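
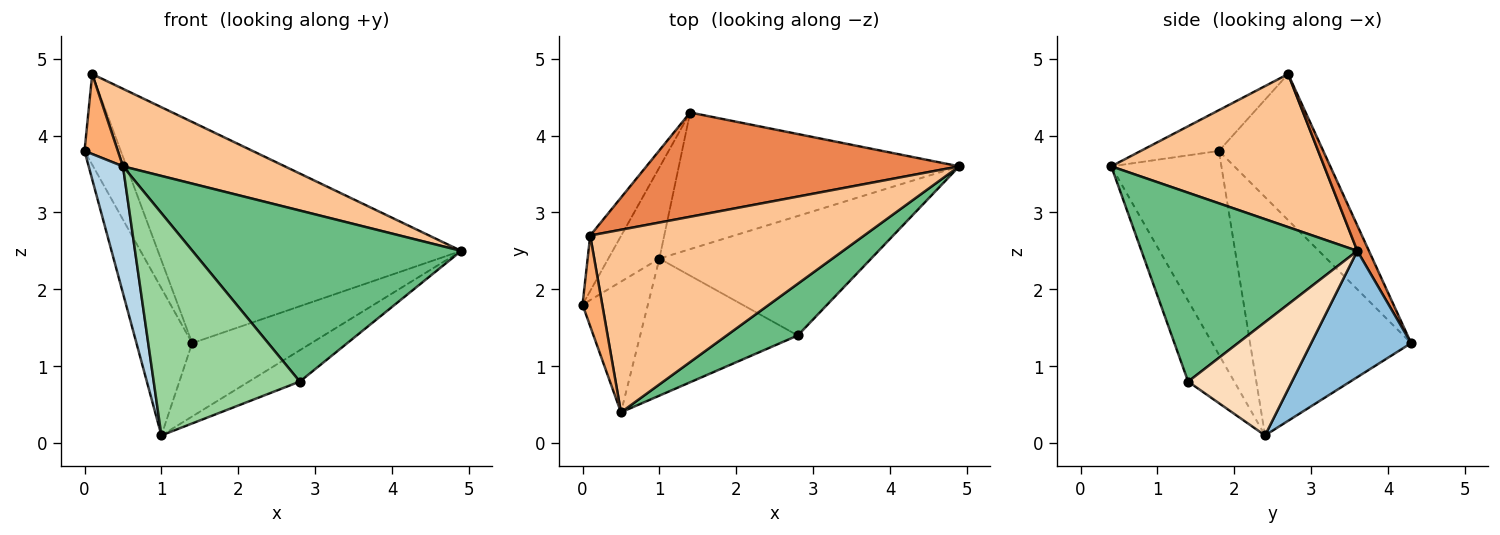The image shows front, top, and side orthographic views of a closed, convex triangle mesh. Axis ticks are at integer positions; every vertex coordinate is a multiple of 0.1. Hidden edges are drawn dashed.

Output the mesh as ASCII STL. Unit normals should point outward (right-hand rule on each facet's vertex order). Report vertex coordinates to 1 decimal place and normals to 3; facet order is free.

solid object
 facet normal -0.926 0.320 -0.198
  outer loop
   vertex 1.0 2.4 0.1
   vertex 0.0 1.8 3.8
   vertex 1.4 4.3 1.3
  endloop
 endfacet
 facet normal 0.369 0.440 -0.819
  outer loop
   vertex 1.0 2.4 0.1
   vertex 1.4 4.3 1.3
   vertex 4.9 3.6 2.5
  endloop
 endfacet
 facet normal -0.913 -0.284 -0.293
  outer loop
   vertex 0.5 0.4 3.6
   vertex 0.0 1.8 3.8
   vertex 1.0 2.4 0.1
  endloop
 endfacet
 facet normal -0.926 0.322 -0.197
  outer loop
   vertex 0.1 2.7 4.8
   vertex 1.4 4.3 1.3
   vertex 0.0 1.8 3.8
  endloop
 endfacet
 facet normal 0.035 0.904 0.426
  outer loop
   vertex 0.1 2.7 4.8
   vertex 4.9 3.6 2.5
   vertex 1.4 4.3 1.3
  endloop
 endfacet
 facet normal -0.841 -0.358 0.406
  outer loop
   vertex 0.1 2.7 4.8
   vertex 0.0 1.8 3.8
   vertex 0.5 0.4 3.6
  endloop
 endfacet
 facet normal 0.457 -0.348 0.819
  outer loop
   vertex 0.1 2.7 4.8
   vertex 0.5 0.4 3.6
   vertex 4.9 3.6 2.5
  endloop
 endfacet
 facet normal 0.459 0.225 -0.859
  outer loop
   vertex 2.8 1.4 0.8
   vertex 1.0 2.4 0.1
   vertex 4.9 3.6 2.5
  endloop
 endfacet
 facet normal 0.609 -0.759 0.229
  outer loop
   vertex 2.8 1.4 0.8
   vertex 4.9 3.6 2.5
   vertex 0.5 0.4 3.6
  endloop
 endfacet
 facet normal -0.260 -0.822 -0.507
  outer loop
   vertex 2.8 1.4 0.8
   vertex 0.5 0.4 3.6
   vertex 1.0 2.4 0.1
  endloop
 endfacet
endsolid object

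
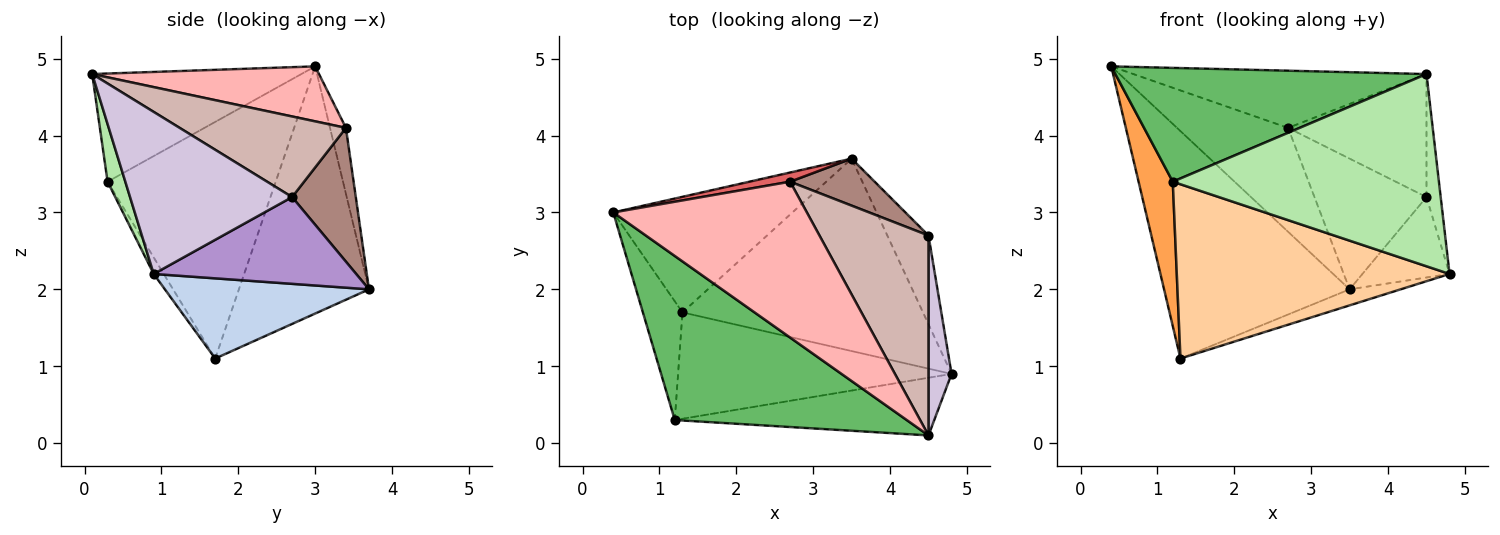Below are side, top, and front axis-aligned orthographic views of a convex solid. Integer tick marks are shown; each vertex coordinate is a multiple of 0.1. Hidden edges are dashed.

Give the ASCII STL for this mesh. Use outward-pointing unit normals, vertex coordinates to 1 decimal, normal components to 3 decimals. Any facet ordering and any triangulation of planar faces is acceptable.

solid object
 facet normal -0.530 0.756 -0.384
  outer loop
   vertex 1.3 1.7 1.1
   vertex 0.4 3.0 4.9
   vertex 3.5 3.7 2.0
  endloop
 endfacet
 facet normal 0.315 0.079 -0.946
  outer loop
   vertex 1.3 1.7 1.1
   vertex 3.5 3.7 2.0
   vertex 4.8 0.9 2.2
  endloop
 endfacet
 facet normal -0.967 -0.197 -0.162
  outer loop
   vertex 1.2 0.3 3.4
   vertex 0.4 3.0 4.9
   vertex 1.3 1.7 1.1
  endloop
 endfacet
 facet normal -0.031 -0.853 -0.521
  outer loop
   vertex 1.2 0.3 3.4
   vertex 1.3 1.7 1.1
   vertex 4.8 0.9 2.2
  endloop
 endfacet
 facet normal -0.358 -0.532 0.767
  outer loop
   vertex 4.5 0.1 4.8
   vertex 0.4 3.0 4.9
   vertex 1.2 0.3 3.4
  endloop
 endfacet
 facet normal 0.064 -0.956 -0.287
  outer loop
   vertex 4.5 0.1 4.8
   vertex 1.2 0.3 3.4
   vertex 4.8 0.9 2.2
  endloop
 endfacet
 facet normal -0.141 0.986 0.087
  outer loop
   vertex 2.7 3.4 4.1
   vertex 3.5 3.7 2.0
   vertex 0.4 3.0 4.9
  endloop
 endfacet
 facet normal 0.258 0.333 0.907
  outer loop
   vertex 2.7 3.4 4.1
   vertex 0.4 3.0 4.9
   vertex 4.5 0.1 4.8
  endloop
 endfacet
 facet normal 0.842 0.362 -0.400
  outer loop
   vertex 4.5 2.7 3.2
   vertex 4.8 0.9 2.2
   vertex 3.5 3.7 2.0
  endloop
 endfacet
 facet normal 0.986 0.086 0.140
  outer loop
   vertex 4.5 2.7 3.2
   vertex 4.5 0.1 4.8
   vertex 4.8 0.9 2.2
  endloop
 endfacet
 facet normal 0.472 0.830 0.298
  outer loop
   vertex 4.5 2.7 3.2
   vertex 3.5 3.7 2.0
   vertex 2.7 3.4 4.1
  endloop
 endfacet
 facet normal 0.533 0.444 0.721
  outer loop
   vertex 4.5 2.7 3.2
   vertex 2.7 3.4 4.1
   vertex 4.5 0.1 4.8
  endloop
 endfacet
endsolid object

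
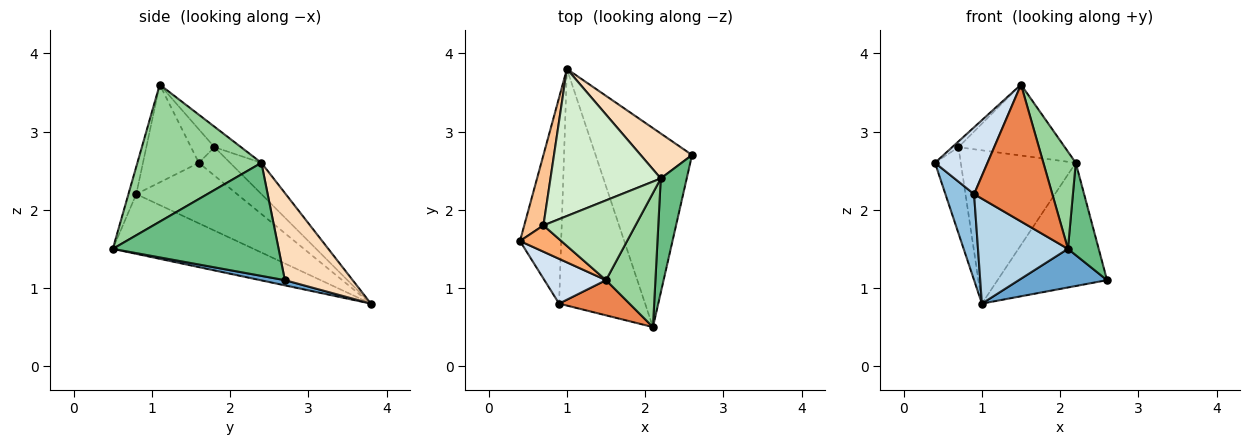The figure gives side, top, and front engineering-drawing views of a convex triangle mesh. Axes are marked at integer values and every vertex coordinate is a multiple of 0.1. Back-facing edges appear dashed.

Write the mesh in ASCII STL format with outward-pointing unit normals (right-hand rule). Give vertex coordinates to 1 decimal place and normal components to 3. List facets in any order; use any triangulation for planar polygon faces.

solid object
 facet normal 0.053 -0.190 -0.980
  outer loop
   vertex 1.0 3.8 0.8
   vertex 2.6 2.7 1.1
   vertex 2.1 0.5 1.5
  endloop
 endfacet
 facet normal -0.805 -0.229 -0.548
  outer loop
   vertex 0.9 0.8 2.2
   vertex 0.4 1.6 2.6
   vertex 1.0 3.8 0.8
  endloop
 endfacet
 facet normal -0.536 -0.342 -0.772
  outer loop
   vertex 0.9 0.8 2.2
   vertex 1.0 3.8 0.8
   vertex 2.1 0.5 1.5
  endloop
 endfacet
 facet normal -0.662 -0.622 0.417
  outer loop
   vertex 0.9 0.8 2.2
   vertex 1.5 1.1 3.6
   vertex 0.4 1.6 2.6
  endloop
 endfacet
 facet normal -0.096 -0.964 0.248
  outer loop
   vertex 0.9 0.8 2.2
   vertex 2.1 0.5 1.5
   vertex 1.5 1.1 3.6
  endloop
 endfacet
 facet normal -0.621 0.166 0.766
  outer loop
   vertex 0.7 1.8 2.8
   vertex 0.4 1.6 2.6
   vertex 1.5 1.1 3.6
  endloop
 endfacet
 facet normal -0.684 0.564 0.462
  outer loop
   vertex 0.7 1.8 2.8
   vertex 1.0 3.8 0.8
   vertex 0.4 1.6 2.6
  endloop
 endfacet
 facet normal 0.503 0.812 0.296
  outer loop
   vertex 2.2 2.4 2.6
   vertex 2.6 2.7 1.1
   vertex 1.0 3.8 0.8
  endloop
 endfacet
 facet normal 0.959 -0.178 0.220
  outer loop
   vertex 2.2 2.4 2.6
   vertex 2.1 0.5 1.5
   vertex 2.6 2.7 1.1
  endloop
 endfacet
 facet normal 0.914 -0.239 0.329
  outer loop
   vertex 2.2 2.4 2.6
   vertex 1.5 1.1 3.6
   vertex 2.1 0.5 1.5
  endloop
 endfacet
 facet normal -0.164 0.655 0.737
  outer loop
   vertex 2.2 2.4 2.6
   vertex 0.7 1.8 2.8
   vertex 1.5 1.1 3.6
  endloop
 endfacet
 facet normal -0.193 0.708 0.679
  outer loop
   vertex 2.2 2.4 2.6
   vertex 1.0 3.8 0.8
   vertex 0.7 1.8 2.8
  endloop
 endfacet
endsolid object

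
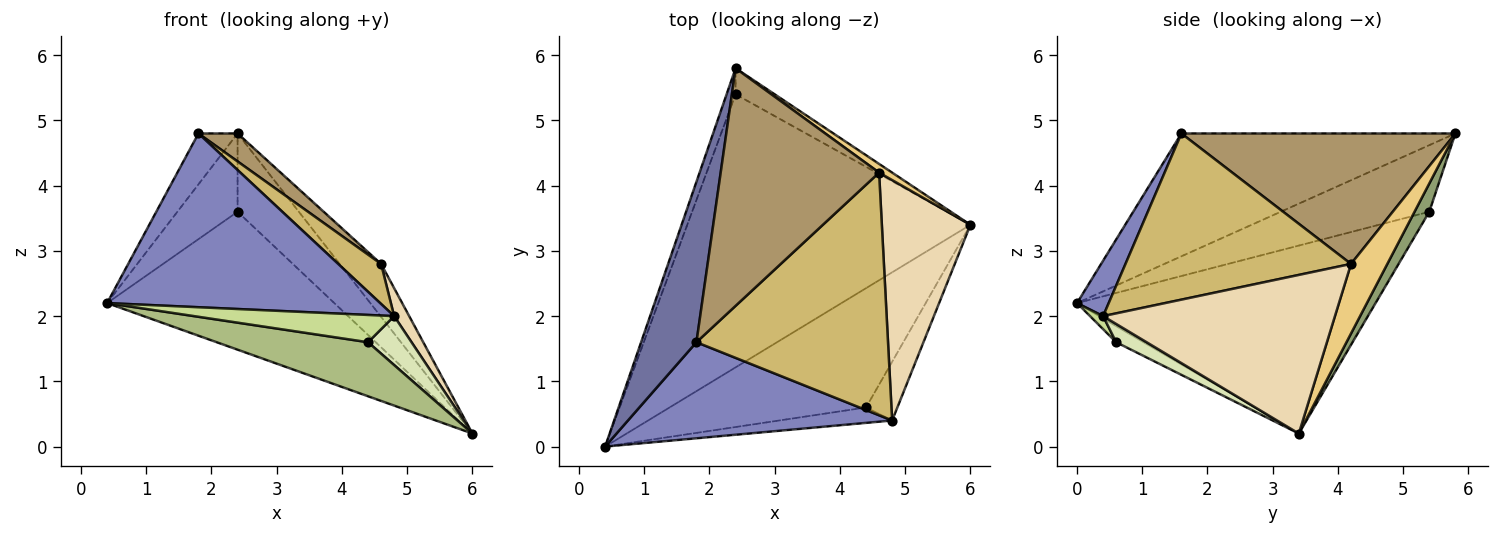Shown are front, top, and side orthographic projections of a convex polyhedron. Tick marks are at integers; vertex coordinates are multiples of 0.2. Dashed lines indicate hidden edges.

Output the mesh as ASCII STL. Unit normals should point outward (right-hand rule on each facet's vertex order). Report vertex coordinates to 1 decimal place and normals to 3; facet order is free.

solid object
 facet normal -0.904 0.129 0.407
  outer loop
   vertex 1.8 1.6 4.8
   vertex 2.4 5.8 4.8
   vertex 0.4 0.0 2.2
  endloop
 endfacet
 facet normal 0.101 -0.871 0.481
  outer loop
   vertex 4.8 0.4 2.0
   vertex 1.8 1.6 4.8
   vertex 0.4 0.0 2.2
  endloop
 endfacet
 facet normal -0.510 0.388 -0.768
  outer loop
   vertex 2.4 5.4 3.6
   vertex 6.0 3.4 0.2
   vertex 0.4 0.0 2.2
  endloop
 endfacet
 facet normal -0.920 0.373 -0.124
  outer loop
   vertex 2.4 5.4 3.6
   vertex 0.4 0.0 2.2
   vertex 2.4 5.8 4.8
  endloop
 endfacet
 facet normal 0.223 0.925 -0.308
  outer loop
   vertex 2.4 5.4 3.6
   vertex 2.4 5.8 4.8
   vertex 6.0 3.4 0.2
  endloop
 endfacet
 facet normal -0.075 -0.412 -0.908
  outer loop
   vertex 4.4 0.6 1.6
   vertex 0.4 0.0 2.2
   vertex 6.0 3.4 0.2
  endloop
 endfacet
 facet normal 0.057 -0.869 -0.491
  outer loop
   vertex 4.4 0.6 1.6
   vertex 4.8 0.4 2.0
   vertex 0.4 0.0 2.2
  endloop
 endfacet
 facet normal 0.409 -0.584 -0.701
  outer loop
   vertex 4.4 0.6 1.6
   vertex 6.0 3.4 0.2
   vertex 4.8 0.4 2.0
  endloop
 endfacet
 facet normal 0.633 -0.090 0.769
  outer loop
   vertex 4.6 4.2 2.8
   vertex 2.4 5.8 4.8
   vertex 1.8 1.6 4.8
  endloop
 endfacet
 facet normal 0.650 -0.124 0.750
  outer loop
   vertex 4.6 4.2 2.8
   vertex 1.8 1.6 4.8
   vertex 4.8 0.4 2.0
  endloop
 endfacet
 facet normal 0.654 0.746 0.123
  outer loop
   vertex 4.6 4.2 2.8
   vertex 6.0 3.4 0.2
   vertex 2.4 5.8 4.8
  endloop
 endfacet
 facet normal 0.872 -0.057 0.487
  outer loop
   vertex 4.6 4.2 2.8
   vertex 4.8 0.4 2.0
   vertex 6.0 3.4 0.2
  endloop
 endfacet
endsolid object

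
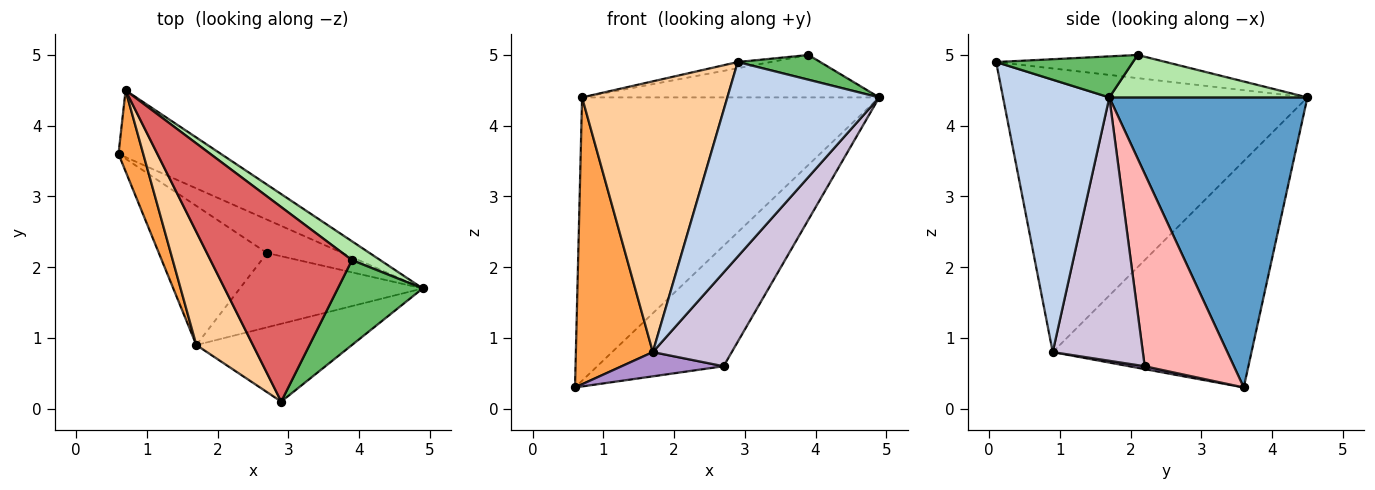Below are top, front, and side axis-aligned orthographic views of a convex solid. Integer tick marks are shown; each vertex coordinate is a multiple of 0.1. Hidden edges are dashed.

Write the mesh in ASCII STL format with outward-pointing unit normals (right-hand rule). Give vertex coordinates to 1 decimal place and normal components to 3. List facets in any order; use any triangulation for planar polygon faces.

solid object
 facet normal 0.544 0.816 -0.193
  outer loop
   vertex 0.7 4.5 4.4
   vertex 4.9 1.7 4.4
   vertex 0.6 3.6 0.3
  endloop
 endfacet
 facet normal 0.545 -0.778 -0.311
  outer loop
   vertex 1.7 0.9 0.8
   vertex 4.9 1.7 4.4
   vertex 2.9 0.1 4.9
  endloop
 endfacet
 facet normal -0.928 -0.359 0.101
  outer loop
   vertex 1.7 0.9 0.8
   vertex 0.7 4.5 4.4
   vertex 0.6 3.6 0.3
  endloop
 endfacet
 facet normal -0.888 -0.424 0.177
  outer loop
   vertex 1.7 0.9 0.8
   vertex 2.9 0.1 4.9
   vertex 0.7 4.5 4.4
  endloop
 endfacet
 facet normal 0.421 -0.254 0.871
  outer loop
   vertex 3.9 2.1 5.0
   vertex 2.9 0.1 4.9
   vertex 4.9 1.7 4.4
  endloop
 endfacet
 facet normal 0.520 0.780 0.347
  outer loop
   vertex 3.9 2.1 5.0
   vertex 4.9 1.7 4.4
   vertex 0.7 4.5 4.4
  endloop
 endfacet
 facet normal -0.161 0.031 0.986
  outer loop
   vertex 3.9 2.1 5.0
   vertex 0.7 4.5 4.4
   vertex 2.9 0.1 4.9
  endloop
 endfacet
 facet normal 0.563 0.797 -0.221
  outer loop
   vertex 2.7 2.2 0.6
   vertex 0.6 3.6 0.3
   vertex 4.9 1.7 4.4
  endloop
 endfacet
 facet normal 0.026 -0.172 -0.985
  outer loop
   vertex 2.7 2.2 0.6
   vertex 1.7 0.9 0.8
   vertex 0.6 3.6 0.3
  endloop
 endfacet
 facet normal 0.667 -0.584 -0.463
  outer loop
   vertex 2.7 2.2 0.6
   vertex 4.9 1.7 4.4
   vertex 1.7 0.9 0.8
  endloop
 endfacet
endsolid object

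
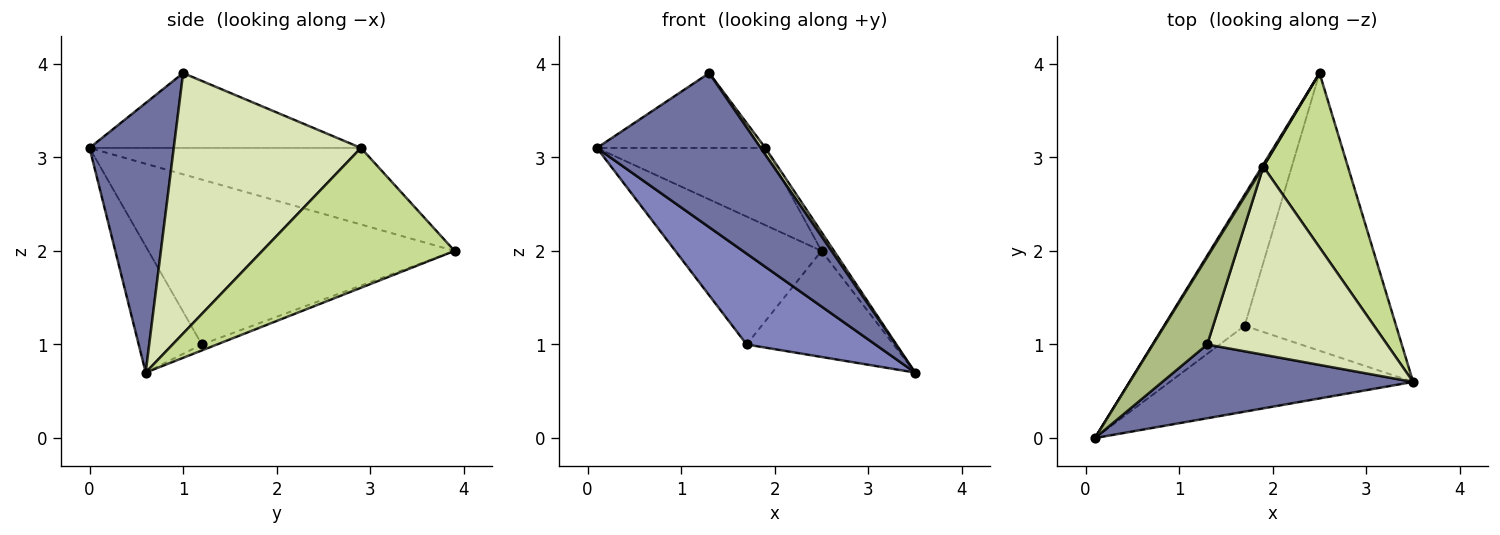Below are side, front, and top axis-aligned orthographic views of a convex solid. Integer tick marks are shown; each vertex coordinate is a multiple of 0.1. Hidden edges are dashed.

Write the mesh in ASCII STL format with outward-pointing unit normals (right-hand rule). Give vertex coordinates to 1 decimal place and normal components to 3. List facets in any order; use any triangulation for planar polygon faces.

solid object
 facet normal 0.421 -0.818 0.392
  outer loop
   vertex 1.3 1.0 3.9
   vertex 0.1 0.0 3.1
   vertex 3.5 0.6 0.7
  endloop
 endfacet
 facet normal -0.336 -0.684 -0.647
  outer loop
   vertex 1.7 1.2 1.0
   vertex 3.5 0.6 0.7
   vertex 0.1 0.0 3.1
  endloop
 endfacet
 facet normal -0.826 0.394 -0.404
  outer loop
   vertex 1.7 1.2 1.0
   vertex 0.1 0.0 3.1
   vertex 2.5 3.9 2.0
  endloop
 endfacet
 facet normal -0.037 0.357 -0.934
  outer loop
   vertex 1.7 1.2 1.0
   vertex 2.5 3.9 2.0
   vertex 3.5 0.6 0.7
  endloop
 endfacet
 facet normal -0.850 0.527 0.016
  outer loop
   vertex 1.9 2.9 3.1
   vertex 2.5 3.9 2.0
   vertex 0.1 0.0 3.1
  endloop
 endfacet
 facet normal -0.724 0.449 0.524
  outer loop
   vertex 1.9 2.9 3.1
   vertex 0.1 0.0 3.1
   vertex 1.3 1.0 3.9
  endloop
 endfacet
 facet normal 0.854 0.055 0.517
  outer loop
   vertex 1.9 2.9 3.1
   vertex 3.5 0.6 0.7
   vertex 2.5 3.9 2.0
  endloop
 endfacet
 facet normal 0.823 -0.021 0.568
  outer loop
   vertex 1.9 2.9 3.1
   vertex 1.3 1.0 3.9
   vertex 3.5 0.6 0.7
  endloop
 endfacet
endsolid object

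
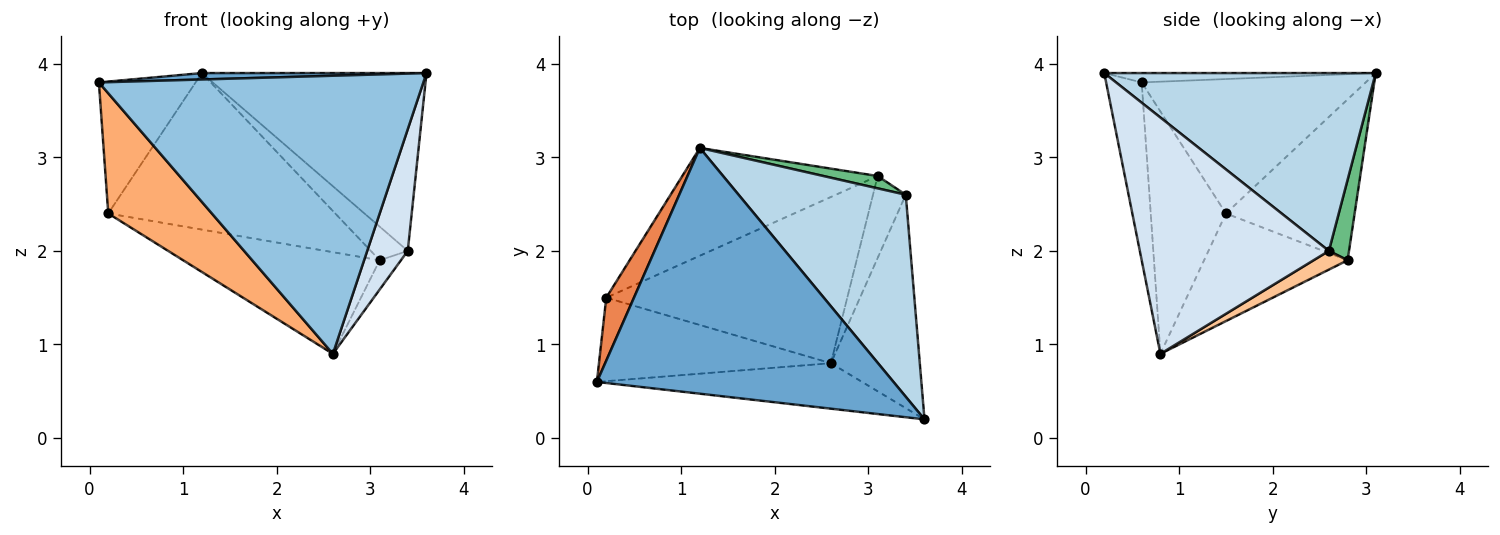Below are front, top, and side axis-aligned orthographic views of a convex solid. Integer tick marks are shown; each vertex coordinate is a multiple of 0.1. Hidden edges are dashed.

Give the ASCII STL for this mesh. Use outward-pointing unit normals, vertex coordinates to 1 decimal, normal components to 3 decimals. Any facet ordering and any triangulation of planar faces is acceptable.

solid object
 facet normal -0.032 -0.026 0.999
  outer loop
   vertex 1.2 3.1 3.9
   vertex 0.1 0.6 3.8
   vertex 3.6 0.2 3.9
  endloop
 endfacet
 facet normal -0.108 -0.981 -0.160
  outer loop
   vertex 2.6 0.8 0.9
   vertex 3.6 0.2 3.9
   vertex 0.1 0.6 3.8
  endloop
 endfacet
 facet normal 0.624 0.516 0.587
  outer loop
   vertex 3.4 2.6 2.0
   vertex 1.2 3.1 3.9
   vertex 3.6 0.2 3.9
  endloop
 endfacet
 facet normal 0.918 -0.197 -0.345
  outer loop
   vertex 3.4 2.6 2.0
   vertex 3.6 0.2 3.9
   vertex 2.6 0.8 0.9
  endloop
 endfacet
 facet normal -0.902 0.389 0.186
  outer loop
   vertex 0.2 1.5 2.4
   vertex 0.1 0.6 3.8
   vertex 1.2 3.1 3.9
  endloop
 endfacet
 facet normal -0.512 -0.705 -0.490
  outer loop
   vertex 0.2 1.5 2.4
   vertex 2.6 0.8 0.9
   vertex 0.1 0.6 3.8
  endloop
 endfacet
 facet normal 0.474 0.296 -0.829
  outer loop
   vertex 3.1 2.8 1.9
   vertex 3.4 2.6 2.0
   vertex 2.6 0.8 0.9
  endloop
 endfacet
 facet normal -0.356 0.488 -0.797
  outer loop
   vertex 3.1 2.8 1.9
   vertex 2.6 0.8 0.9
   vertex 0.2 1.5 2.4
  endloop
 endfacet
 facet normal 0.455 0.836 0.307
  outer loop
   vertex 3.1 2.8 1.9
   vertex 1.2 3.1 3.9
   vertex 3.4 2.6 2.0
  endloop
 endfacet
 facet normal -0.423 0.746 -0.514
  outer loop
   vertex 3.1 2.8 1.9
   vertex 0.2 1.5 2.4
   vertex 1.2 3.1 3.9
  endloop
 endfacet
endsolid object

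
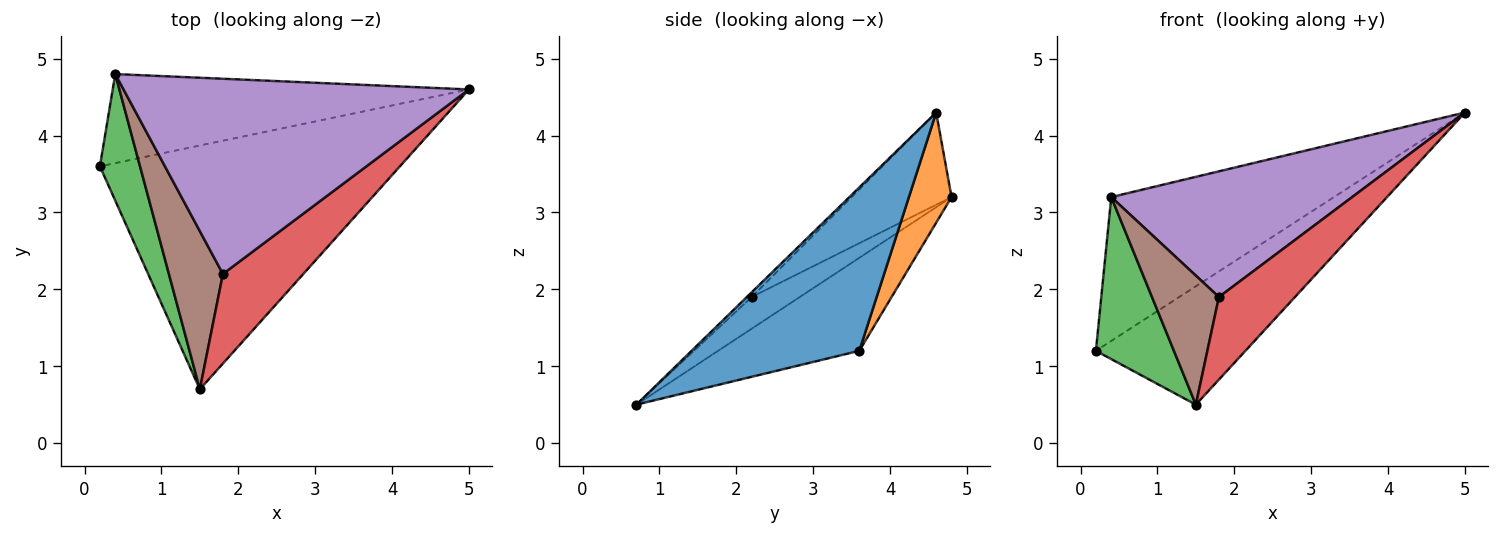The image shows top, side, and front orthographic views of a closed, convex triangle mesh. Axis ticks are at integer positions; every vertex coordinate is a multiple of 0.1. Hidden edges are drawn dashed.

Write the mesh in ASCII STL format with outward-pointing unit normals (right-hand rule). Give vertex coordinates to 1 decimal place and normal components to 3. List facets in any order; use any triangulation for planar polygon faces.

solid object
 facet normal 0.440 0.392 -0.808
  outer loop
   vertex 1.5 0.7 0.5
   vertex 0.2 3.6 1.2
   vertex 5.0 4.6 4.3
  endloop
 endfacet
 facet normal 0.161 0.839 -0.520
  outer loop
   vertex 0.4 4.8 3.2
   vertex 5.0 4.6 4.3
   vertex 0.2 3.6 1.2
  endloop
 endfacet
 facet normal -0.819 -0.452 0.353
  outer loop
   vertex 0.4 4.8 3.2
   vertex 0.2 3.6 1.2
   vertex 1.5 0.7 0.5
  endloop
 endfacet
 facet normal -0.043 -0.677 0.735
  outer loop
   vertex 1.8 2.2 1.9
   vertex 1.5 0.7 0.5
   vertex 5.0 4.6 4.3
  endloop
 endfacet
 facet normal -0.219 -0.528 0.820
  outer loop
   vertex 1.8 2.2 1.9
   vertex 5.0 4.6 4.3
   vertex 0.4 4.8 3.2
  endloop
 endfacet
 facet normal -0.414 -0.576 0.705
  outer loop
   vertex 1.8 2.2 1.9
   vertex 0.4 4.8 3.2
   vertex 1.5 0.7 0.5
  endloop
 endfacet
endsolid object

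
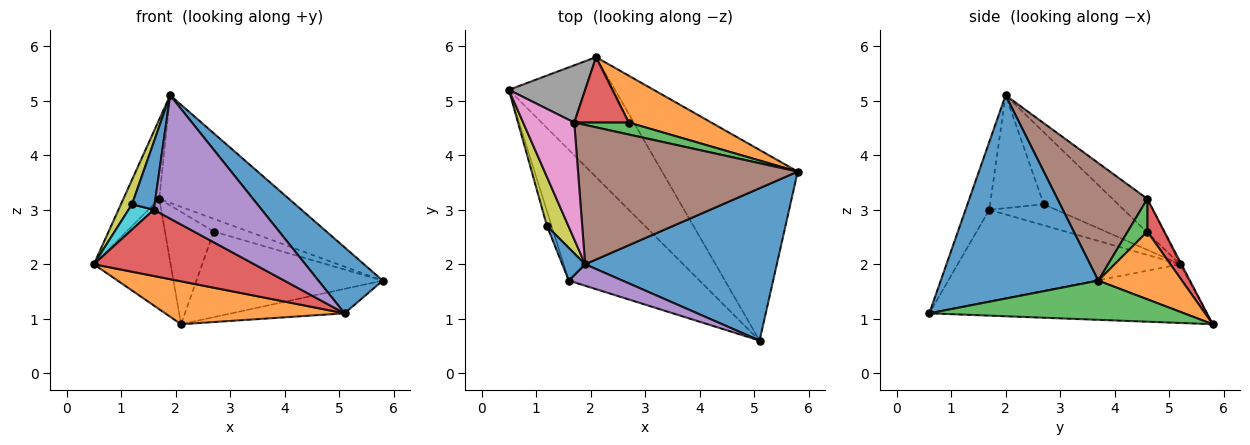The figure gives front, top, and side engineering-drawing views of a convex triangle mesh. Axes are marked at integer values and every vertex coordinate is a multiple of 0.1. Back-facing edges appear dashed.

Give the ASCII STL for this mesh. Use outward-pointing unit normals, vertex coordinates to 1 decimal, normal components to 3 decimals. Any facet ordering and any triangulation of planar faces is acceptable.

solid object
 facet normal 0.697 -0.285 0.658
  outer loop
   vertex 1.9 2.0 5.1
   vertex 5.1 0.6 1.1
   vertex 5.8 3.7 1.7
  endloop
 endfacet
 facet normal -0.462 -0.299 -0.835
  outer loop
   vertex 2.1 5.8 0.9
   vertex 5.1 0.6 1.1
   vertex 0.5 5.2 2.0
  endloop
 endfacet
 facet normal 0.276 0.122 -0.953
  outer loop
   vertex 2.1 5.8 0.9
   vertex 5.8 3.7 1.7
   vertex 5.1 0.6 1.1
  endloop
 endfacet
 facet normal -0.531 -0.383 -0.756
  outer loop
   vertex 1.6 1.7 3.0
   vertex 0.5 5.2 2.0
   vertex 5.1 0.6 1.1
  endloop
 endfacet
 facet normal -0.212 -0.963 0.168
  outer loop
   vertex 1.6 1.7 3.0
   vertex 5.1 0.6 1.1
   vertex 1.9 2.0 5.1
  endloop
 endfacet
 facet normal 0.390 0.563 0.729
  outer loop
   vertex 1.7 4.6 3.2
   vertex 1.9 2.0 5.1
   vertex 5.8 3.7 1.7
  endloop
 endfacet
 facet normal -0.479 0.494 0.726
  outer loop
   vertex 1.7 4.6 3.2
   vertex 0.5 5.2 2.0
   vertex 1.9 2.0 5.1
  endloop
 endfacet
 facet normal -0.016 0.888 0.460
  outer loop
   vertex 1.7 4.6 3.2
   vertex 2.1 5.8 0.9
   vertex 0.5 5.2 2.0
  endloop
 endfacet
 facet normal -0.949 -0.141 0.283
  outer loop
   vertex 1.2 2.7 3.1
   vertex 1.9 2.0 5.1
   vertex 0.5 5.2 2.0
  endloop
 endfacet
 facet normal -0.916 -0.346 -0.204
  outer loop
   vertex 1.2 2.7 3.1
   vertex 0.5 5.2 2.0
   vertex 1.6 1.7 3.0
  endloop
 endfacet
 facet normal -0.906 -0.381 0.184
  outer loop
   vertex 1.2 2.7 3.1
   vertex 1.6 1.7 3.0
   vertex 1.9 2.0 5.1
  endloop
 endfacet
 facet normal 0.367 0.816 0.447
  outer loop
   vertex 2.7 4.6 2.6
   vertex 5.8 3.7 1.7
   vertex 2.1 5.8 0.9
  endloop
 endfacet
 facet normal 0.380 0.675 0.633
  outer loop
   vertex 2.7 4.6 2.6
   vertex 1.7 4.6 3.2
   vertex 5.8 3.7 1.7
  endloop
 endfacet
 facet normal 0.289 0.827 0.482
  outer loop
   vertex 2.7 4.6 2.6
   vertex 2.1 5.8 0.9
   vertex 1.7 4.6 3.2
  endloop
 endfacet
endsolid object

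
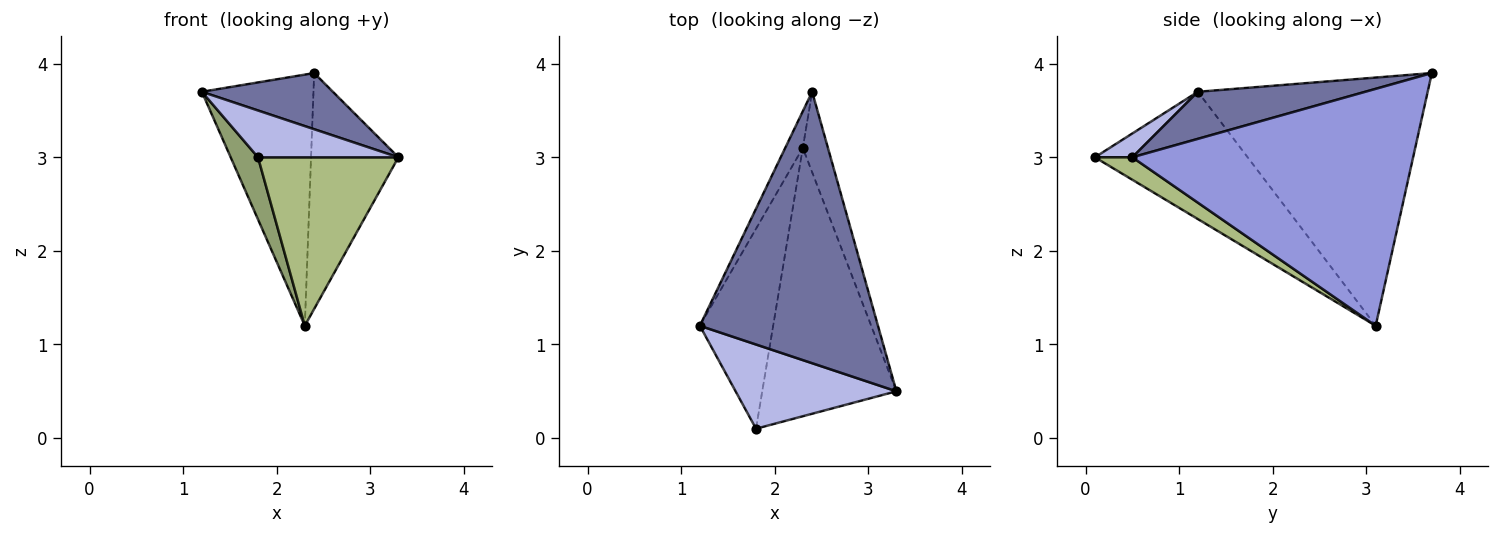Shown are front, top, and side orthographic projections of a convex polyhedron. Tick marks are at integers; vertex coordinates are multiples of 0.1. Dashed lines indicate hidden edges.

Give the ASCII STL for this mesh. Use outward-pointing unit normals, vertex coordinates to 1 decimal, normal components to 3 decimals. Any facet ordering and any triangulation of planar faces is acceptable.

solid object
 facet normal 0.251 -0.196 0.948
  outer loop
   vertex 2.4 3.7 3.9
   vertex 1.2 1.2 3.7
   vertex 3.3 0.5 3.0
  endloop
 endfacet
 facet normal -0.898 0.436 -0.064
  outer loop
   vertex 2.3 3.1 1.2
   vertex 1.2 1.2 3.7
   vertex 2.4 3.7 3.9
  endloop
 endfacet
 facet normal 0.950 0.296 -0.101
  outer loop
   vertex 2.3 3.1 1.2
   vertex 2.4 3.7 3.9
   vertex 3.3 0.5 3.0
  endloop
 endfacet
 facet normal 0.128 -0.482 0.867
  outer loop
   vertex 1.8 0.1 3.0
   vertex 3.3 0.5 3.0
   vertex 1.2 1.2 3.7
  endloop
 endfacet
 facet normal -0.856 -0.153 -0.493
  outer loop
   vertex 1.8 0.1 3.0
   vertex 1.2 1.2 3.7
   vertex 2.3 3.1 1.2
  endloop
 endfacet
 facet normal 0.140 -0.527 -0.839
  outer loop
   vertex 1.8 0.1 3.0
   vertex 2.3 3.1 1.2
   vertex 3.3 0.5 3.0
  endloop
 endfacet
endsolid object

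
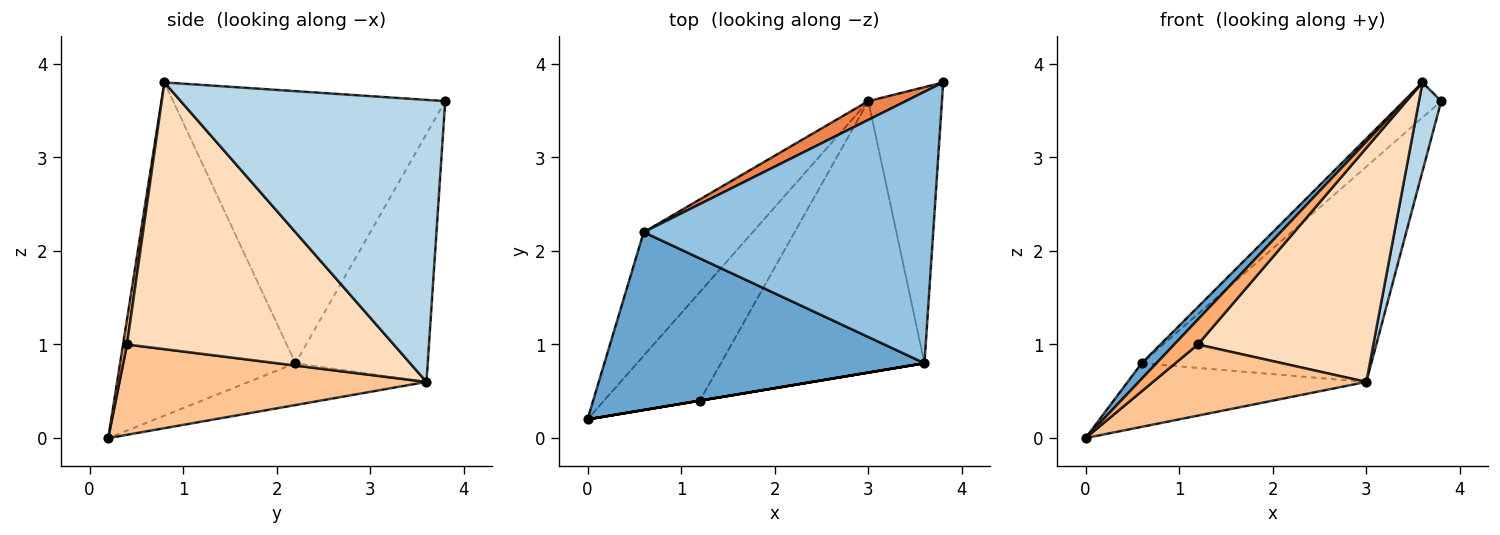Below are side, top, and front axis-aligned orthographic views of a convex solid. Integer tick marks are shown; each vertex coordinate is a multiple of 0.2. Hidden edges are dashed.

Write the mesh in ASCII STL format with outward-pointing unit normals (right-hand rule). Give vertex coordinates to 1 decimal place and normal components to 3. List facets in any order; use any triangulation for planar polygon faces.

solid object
 facet normal -0.720 -0.061 0.692
  outer loop
   vertex 0.6 2.2 0.8
   vertex 0.0 0.2 0.0
   vertex 3.6 0.8 3.8
  endloop
 endfacet
 facet normal -0.682 0.094 0.726
  outer loop
   vertex 0.6 2.2 0.8
   vertex 3.6 0.8 3.8
   vertex 3.8 3.8 3.6
  endloop
 endfacet
 facet normal 0.964 -0.081 -0.252
  outer loop
   vertex 3.0 3.6 0.6
   vertex 3.8 3.8 3.6
   vertex 3.6 0.8 3.8
  endloop
 endfacet
 facet normal -0.323 0.433 -0.841
  outer loop
   vertex 3.0 3.6 0.6
   vertex 0.0 0.2 0.0
   vertex 0.6 2.2 0.8
  endloop
 endfacet
 facet normal -0.498 0.864 0.075
  outer loop
   vertex 3.0 3.6 0.6
   vertex 0.6 2.2 0.8
   vertex 3.8 3.8 3.6
  endloop
 endfacet
 facet normal 0.164 -0.986 0.000
  outer loop
   vertex 1.2 0.4 1.0
   vertex 3.6 0.8 3.8
   vertex 0.0 0.2 0.0
  endloop
 endfacet
 facet normal 0.619 -0.430 -0.657
  outer loop
   vertex 1.2 0.4 1.0
   vertex 0.0 0.2 0.0
   vertex 3.0 3.6 0.6
  endloop
 endfacet
 facet normal 0.704 -0.463 -0.538
  outer loop
   vertex 1.2 0.4 1.0
   vertex 3.0 3.6 0.6
   vertex 3.6 0.8 3.8
  endloop
 endfacet
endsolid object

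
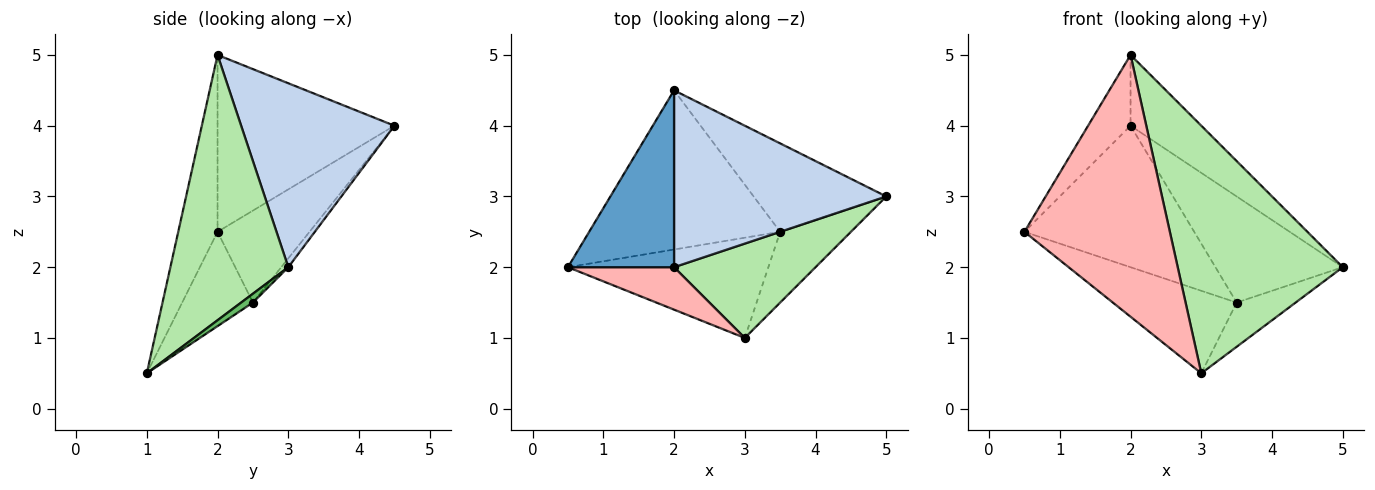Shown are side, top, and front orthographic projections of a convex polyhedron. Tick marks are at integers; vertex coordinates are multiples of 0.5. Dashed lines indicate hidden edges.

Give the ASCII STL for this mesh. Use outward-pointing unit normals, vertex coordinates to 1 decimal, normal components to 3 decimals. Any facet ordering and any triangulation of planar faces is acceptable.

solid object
 facet normal -0.840 0.202 0.504
  outer loop
   vertex 2.0 2.0 5.0
   vertex 2.0 4.5 4.0
   vertex 0.5 2.0 2.5
  endloop
 endfacet
 facet normal 0.627 0.289 0.723
  outer loop
   vertex 2.0 2.0 5.0
   vertex 5.0 3.0 2.0
   vertex 2.0 4.5 4.0
  endloop
 endfacet
 facet normal -0.339 0.625 -0.703
  outer loop
   vertex 3.5 2.5 1.5
   vertex 0.5 2.0 2.5
   vertex 2.0 4.5 4.0
  endloop
 endfacet
 facet normal -0.043 0.768 -0.640
  outer loop
   vertex 3.5 2.5 1.5
   vertex 2.0 4.5 4.0
   vertex 5.0 3.0 2.0
  endloop
 endfacet
 facet normal 0.105 0.527 -0.843
  outer loop
   vertex 3.0 1.0 0.5
   vertex 3.5 2.5 1.5
   vertex 5.0 3.0 2.0
  endloop
 endfacet
 facet normal 0.555 -0.777 0.296
  outer loop
   vertex 3.0 1.0 0.5
   vertex 5.0 3.0 2.0
   vertex 2.0 2.0 5.0
  endloop
 endfacet
 facet normal -0.341 0.598 -0.726
  outer loop
   vertex 3.0 1.0 0.5
   vertex 0.5 2.0 2.5
   vertex 3.5 2.5 1.5
  endloop
 endfacet
 facet normal -0.258 -0.954 0.155
  outer loop
   vertex 3.0 1.0 0.5
   vertex 2.0 2.0 5.0
   vertex 0.5 2.0 2.5
  endloop
 endfacet
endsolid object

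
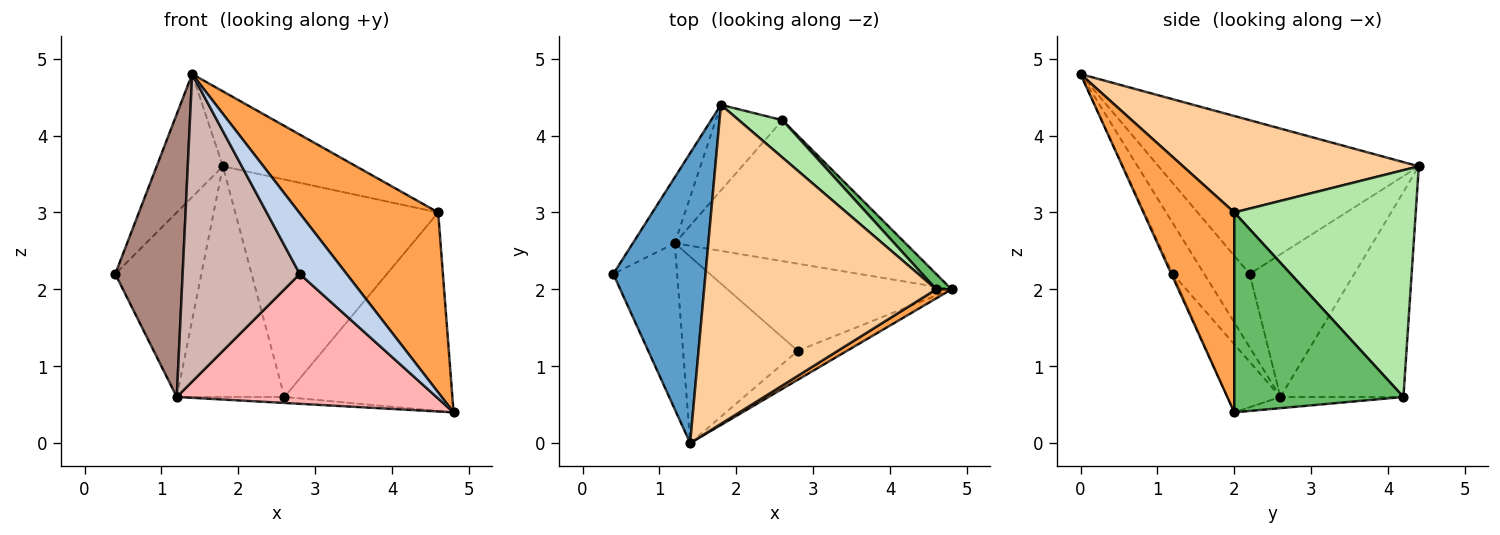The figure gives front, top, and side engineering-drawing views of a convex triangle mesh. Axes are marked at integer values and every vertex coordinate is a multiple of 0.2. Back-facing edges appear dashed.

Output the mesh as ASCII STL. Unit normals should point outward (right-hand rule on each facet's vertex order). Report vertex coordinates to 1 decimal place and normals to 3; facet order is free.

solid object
 facet normal -0.838 0.213 0.503
  outer loop
   vertex 1.4 0.0 4.8
   vertex 1.8 4.4 3.6
   vertex 0.4 2.2 2.2
  endloop
 endfacet
 facet normal -0.027 -0.902 -0.431
  outer loop
   vertex 2.8 1.2 2.2
   vertex 4.8 2.0 0.4
   vertex 1.4 0.0 4.8
  endloop
 endfacet
 facet normal 0.546 -0.836 0.042
  outer loop
   vertex 4.6 2.0 3.0
   vertex 1.4 0.0 4.8
   vertex 4.8 2.0 0.4
  endloop
 endfacet
 facet normal 0.375 0.212 0.902
  outer loop
   vertex 4.6 2.0 3.0
   vertex 1.8 4.4 3.6
   vertex 1.4 0.0 4.8
  endloop
 endfacet
 facet normal 0.709 0.704 0.055
  outer loop
   vertex 4.6 2.0 3.0
   vertex 4.8 2.0 0.4
   vertex 2.6 4.2 0.6
  endloop
 endfacet
 facet normal 0.661 0.740 0.127
  outer loop
   vertex 4.6 2.0 3.0
   vertex 2.6 4.2 0.6
   vertex 1.8 4.4 3.6
  endloop
 endfacet
 facet normal -0.048 0.042 -0.998
  outer loop
   vertex 1.2 2.6 0.6
   vertex 2.6 4.2 0.6
   vertex 4.8 2.0 0.4
  endloop
 endfacet
 facet normal -0.167 -0.819 -0.549
  outer loop
   vertex 1.2 2.6 0.6
   vertex 4.8 2.0 0.4
   vertex 2.8 1.2 2.2
  endloop
 endfacet
 facet normal -0.753 0.620 -0.221
  outer loop
   vertex 1.2 2.6 0.6
   vertex 0.4 2.2 2.2
   vertex 1.8 4.4 3.6
  endloop
 endfacet
 facet normal -0.731 0.640 -0.238
  outer loop
   vertex 1.2 2.6 0.6
   vertex 1.8 4.4 3.6
   vertex 2.6 4.2 0.6
  endloop
 endfacet
 facet normal -0.502 -0.746 -0.438
  outer loop
   vertex 1.2 2.6 0.6
   vertex 1.4 0.0 4.8
   vertex 0.4 2.2 2.2
  endloop
 endfacet
 facet normal -0.224 -0.833 -0.505
  outer loop
   vertex 1.2 2.6 0.6
   vertex 2.8 1.2 2.2
   vertex 1.4 0.0 4.8
  endloop
 endfacet
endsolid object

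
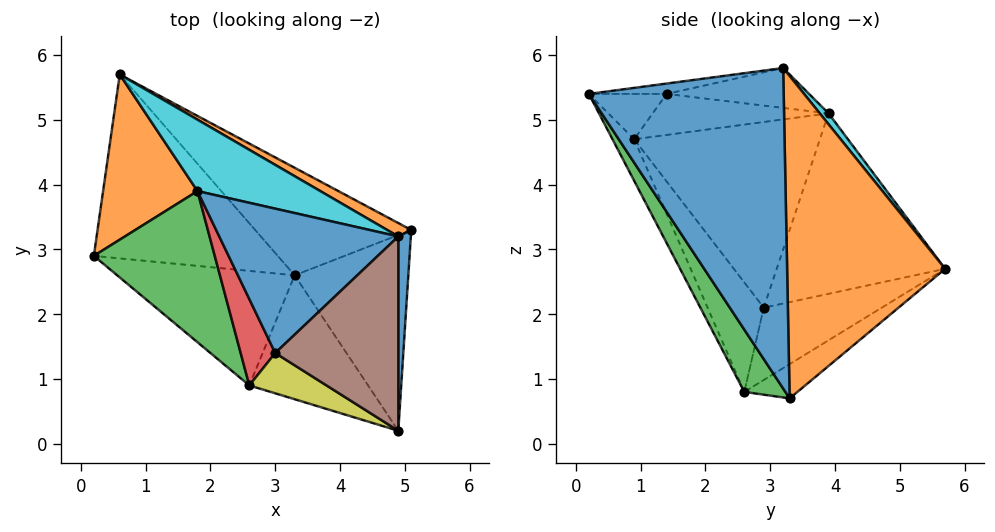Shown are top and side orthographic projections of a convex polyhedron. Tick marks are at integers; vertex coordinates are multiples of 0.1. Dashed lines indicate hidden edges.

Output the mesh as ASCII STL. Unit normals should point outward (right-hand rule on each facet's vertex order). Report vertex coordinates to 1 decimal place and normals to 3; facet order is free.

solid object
 facet normal 0.999 -0.005 0.039
  outer loop
   vertex 4.9 3.2 5.8
   vertex 4.9 0.2 5.4
   vertex 5.1 3.3 0.7
  endloop
 endfacet
 facet normal 0.483 0.875 0.036
  outer loop
   vertex 0.6 5.7 2.7
   vertex 4.9 3.2 5.8
   vertex 5.1 3.3 0.7
  endloop
 endfacet
 facet normal 0.285 -0.806 -0.519
  outer loop
   vertex 3.3 2.6 0.8
   vertex 5.1 3.3 0.7
   vertex 4.9 0.2 5.4
  endloop
 endfacet
 facet normal -0.355 0.244 -0.903
  outer loop
   vertex 3.3 2.6 0.8
   vertex 0.2 2.9 2.1
   vertex 0.6 5.7 2.7
  endloop
 endfacet
 facet normal -0.198 0.381 -0.903
  outer loop
   vertex 3.3 2.6 0.8
   vertex 0.6 5.7 2.7
   vertex 5.1 3.3 0.7
  endloop
 endfacet
 facet normal -0.083 -0.132 0.988
  outer loop
   vertex 3.0 1.4 5.4
   vertex 4.9 0.2 5.4
   vertex 4.9 3.2 5.8
  endloop
 endfacet
 facet normal -0.262 -0.867 -0.425
  outer loop
   vertex 2.6 0.9 4.7
   vertex 0.2 2.9 2.1
   vertex 3.3 2.6 0.8
  endloop
 endfacet
 facet normal -0.146 -0.897 -0.417
  outer loop
   vertex 2.6 0.9 4.7
   vertex 3.3 2.6 0.8
   vertex 4.9 0.2 5.4
  endloop
 endfacet
 facet normal -0.395 -0.626 0.673
  outer loop
   vertex 2.6 0.9 4.7
   vertex 4.9 0.2 5.4
   vertex 3.0 1.4 5.4
  endloop
 endfacet
 facet normal 0.052 0.811 0.583
  outer loop
   vertex 1.8 3.9 5.1
   vertex 4.9 3.2 5.8
   vertex 0.6 5.7 2.7
  endloop
 endfacet
 facet normal -0.218 0.013 0.976
  outer loop
   vertex 1.8 3.9 5.1
   vertex 3.0 1.4 5.4
   vertex 4.9 3.2 5.8
  endloop
 endfacet
 facet normal -0.886 0.027 0.463
  outer loop
   vertex 1.8 3.9 5.1
   vertex 0.6 5.7 2.7
   vertex 0.2 2.9 2.1
  endloop
 endfacet
 facet normal -0.803 -0.284 0.523
  outer loop
   vertex 1.8 3.9 5.1
   vertex 0.2 2.9 2.1
   vertex 2.6 0.9 4.7
  endloop
 endfacet
 facet normal -0.735 -0.278 0.619
  outer loop
   vertex 1.8 3.9 5.1
   vertex 2.6 0.9 4.7
   vertex 3.0 1.4 5.4
  endloop
 endfacet
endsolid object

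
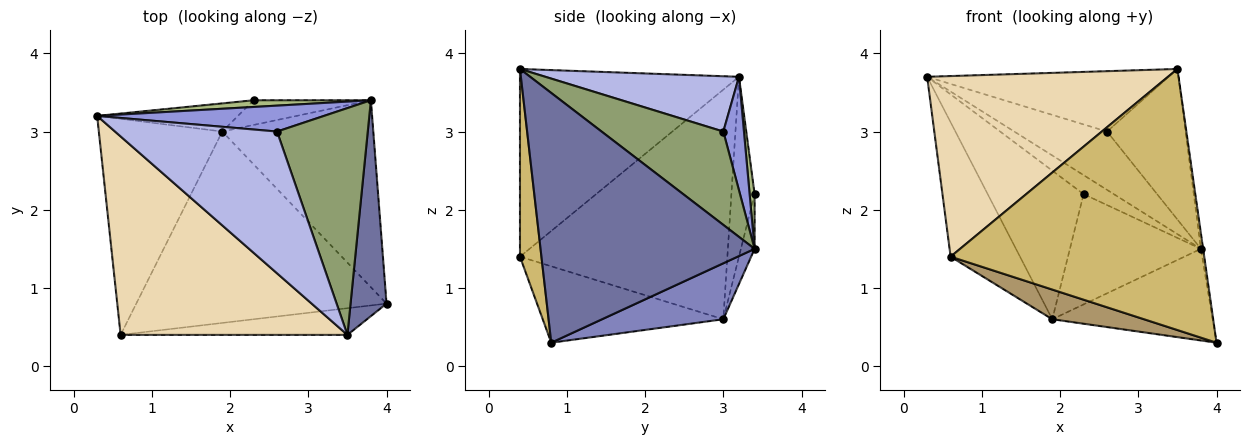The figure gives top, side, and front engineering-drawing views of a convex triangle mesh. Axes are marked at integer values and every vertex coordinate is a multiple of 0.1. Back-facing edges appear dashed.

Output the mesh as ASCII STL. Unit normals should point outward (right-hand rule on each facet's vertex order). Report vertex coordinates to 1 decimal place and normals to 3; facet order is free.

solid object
 facet normal 0.990 0.010 0.143
  outer loop
   vertex 3.5 0.4 3.8
   vertex 4.0 0.8 0.3
   vertex 3.8 3.4 1.5
  endloop
 endfacet
 facet normal 0.316 0.418 -0.852
  outer loop
   vertex 1.9 3.0 0.6
   vertex 3.8 3.4 1.5
   vertex 4.0 0.8 0.3
  endloop
 endfacet
 facet normal 0.199 0.896 0.398
  outer loop
   vertex 2.6 3.0 3.0
   vertex 3.8 3.4 1.5
   vertex 0.3 3.2 3.7
  endloop
 endfacet
 facet normal 0.300 0.374 0.878
  outer loop
   vertex 2.6 3.0 3.0
   vertex 0.3 3.2 3.7
   vertex 3.5 0.4 3.8
  endloop
 endfacet
 facet normal 0.651 0.420 0.633
  outer loop
   vertex 2.6 3.0 3.0
   vertex 3.5 0.4 3.8
   vertex 3.8 3.4 1.5
  endloop
 endfacet
 facet normal 0.153 0.932 0.329
  outer loop
   vertex 2.3 3.4 2.2
   vertex 0.3 3.2 3.7
   vertex 3.8 3.4 1.5
  endloop
 endfacet
 facet normal -0.231 0.956 -0.181
  outer loop
   vertex 2.3 3.4 2.2
   vertex 1.9 3.0 0.6
   vertex 0.3 3.2 3.7
  endloop
 endfacet
 facet normal -0.101 0.971 -0.217
  outer loop
   vertex 2.3 3.4 2.2
   vertex 3.8 3.4 1.5
   vertex 1.9 3.0 0.6
  endloop
 endfacet
 facet normal -0.289 -0.147 -0.946
  outer loop
   vertex 0.6 0.4 1.4
   vertex 1.9 3.0 0.6
   vertex 4.0 0.8 0.3
  endloop
 endfacet
 facet normal 0.084 -0.991 -0.101
  outer loop
   vertex 0.6 0.4 1.4
   vertex 4.0 0.8 0.3
   vertex 3.5 0.4 3.8
  endloop
 endfacet
 facet normal -0.845 0.283 -0.454
  outer loop
   vertex 0.6 0.4 1.4
   vertex 0.3 3.2 3.7
   vertex 1.9 3.0 0.6
  endloop
 endfacet
 facet normal -0.522 -0.574 0.631
  outer loop
   vertex 0.6 0.4 1.4
   vertex 3.5 0.4 3.8
   vertex 0.3 3.2 3.7
  endloop
 endfacet
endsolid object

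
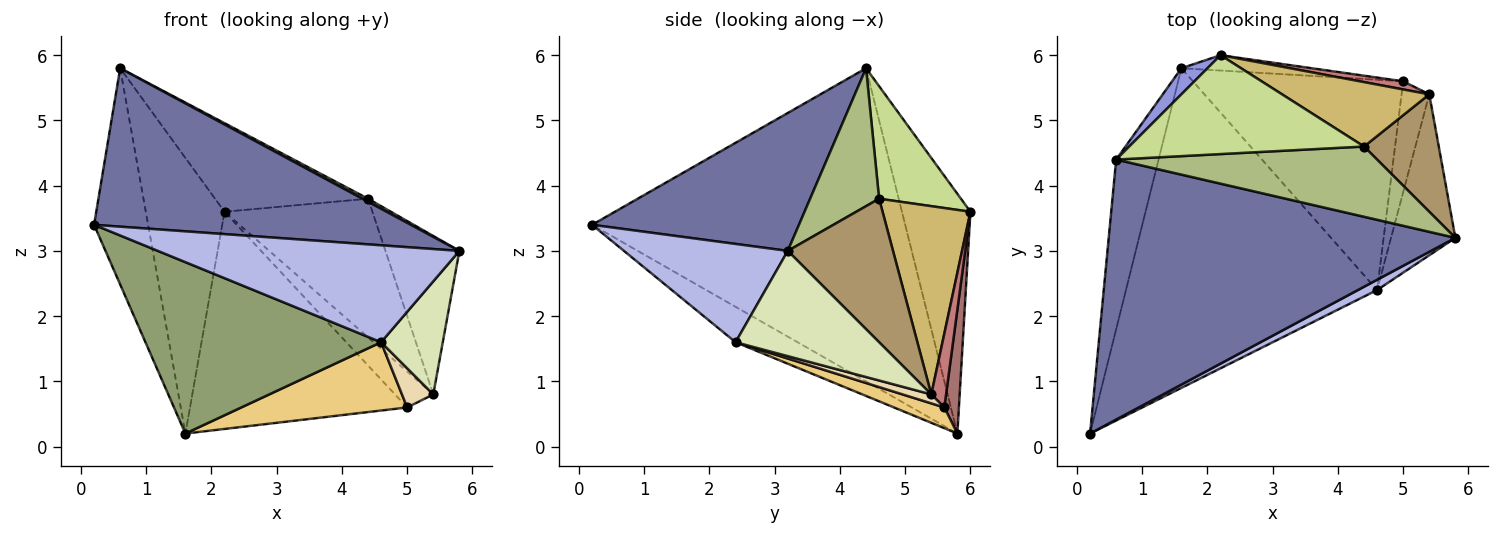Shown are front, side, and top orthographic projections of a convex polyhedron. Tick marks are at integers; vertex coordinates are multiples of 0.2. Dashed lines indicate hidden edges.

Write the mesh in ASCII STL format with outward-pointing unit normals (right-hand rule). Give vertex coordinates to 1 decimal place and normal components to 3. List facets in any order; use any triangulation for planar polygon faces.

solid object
 facet normal 0.322 -0.493 0.809
  outer loop
   vertex 0.6 4.4 5.8
   vertex 0.2 0.2 3.4
   vertex 5.8 3.2 3.0
  endloop
 endfacet
 facet normal -0.977 0.169 -0.132
  outer loop
   vertex 0.6 4.4 5.8
   vertex 1.6 5.8 0.2
   vertex 0.2 0.2 3.4
  endloop
 endfacet
 facet normal -0.655 0.753 0.071
  outer loop
   vertex 2.2 6.0 3.6
   vertex 1.6 5.8 0.2
   vertex 0.6 4.4 5.8
  endloop
 endfacet
 facet normal 0.475 -0.875 0.093
  outer loop
   vertex 4.6 2.4 1.6
   vertex 5.8 3.2 3.0
   vertex 0.2 0.2 3.4
  endloop
 endfacet
 facet normal -0.123 -0.469 -0.875
  outer loop
   vertex 4.6 2.4 1.6
   vertex 0.2 0.2 3.4
   vertex 1.6 5.8 0.2
  endloop
 endfacet
 facet normal 0.467 -0.038 0.883
  outer loop
   vertex 4.4 4.6 3.8
   vertex 0.6 4.4 5.8
   vertex 5.8 3.2 3.0
  endloop
 endfacet
 facet normal 0.336 0.628 0.701
  outer loop
   vertex 4.4 4.6 3.8
   vertex 2.2 6.0 3.6
   vertex 0.6 4.4 5.8
  endloop
 endfacet
 facet normal 0.801 -0.344 -0.490
  outer loop
   vertex 5.4 5.4 0.8
   vertex 5.8 3.2 3.0
   vertex 4.6 2.4 1.6
  endloop
 endfacet
 facet normal 0.753 0.529 0.392
  outer loop
   vertex 5.4 5.4 0.8
   vertex 4.4 4.6 3.8
   vertex 5.8 3.2 3.0
  endloop
 endfacet
 facet normal 0.474 0.798 0.371
  outer loop
   vertex 5.4 5.4 0.8
   vertex 2.2 6.0 3.6
   vertex 4.4 4.6 3.8
  endloop
 endfacet
 facet normal 0.093 -0.308 -0.947
  outer loop
   vertex 5.0 5.6 0.6
   vertex 4.6 2.4 1.6
   vertex 1.6 5.8 0.2
  endloop
 endfacet
 facet normal 0.292 -0.318 -0.902
  outer loop
   vertex 5.0 5.6 0.6
   vertex 5.4 5.4 0.8
   vertex 4.6 2.4 1.6
  endloop
 endfacet
 facet normal 0.067 0.995 -0.070
  outer loop
   vertex 5.0 5.6 0.6
   vertex 1.6 5.8 0.2
   vertex 2.2 6.0 3.6
  endloop
 endfacet
 facet normal 0.353 0.913 0.207
  outer loop
   vertex 5.0 5.6 0.6
   vertex 2.2 6.0 3.6
   vertex 5.4 5.4 0.8
  endloop
 endfacet
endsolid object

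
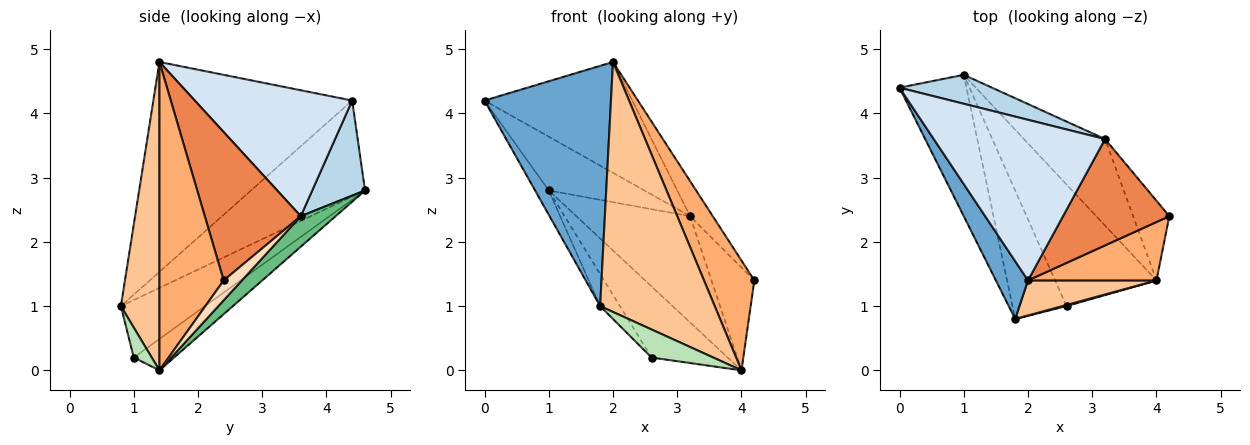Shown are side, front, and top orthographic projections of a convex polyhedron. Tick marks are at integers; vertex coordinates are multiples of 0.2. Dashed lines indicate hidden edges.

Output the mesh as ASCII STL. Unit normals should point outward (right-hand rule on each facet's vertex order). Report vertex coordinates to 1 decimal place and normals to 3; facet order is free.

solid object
 facet normal -0.837 -0.532 0.128
  outer loop
   vertex 2.0 1.4 4.8
   vertex 0.0 4.4 4.2
   vertex 1.8 0.8 1.0
  endloop
 endfacet
 facet normal -0.816 0.098 -0.569
  outer loop
   vertex 1.0 4.6 2.8
   vertex 1.8 0.8 1.0
   vertex 0.0 4.4 4.2
  endloop
 endfacet
 facet normal 0.437 0.792 0.426
  outer loop
   vertex 3.2 3.6 2.4
   vertex 1.0 4.6 2.8
   vertex 0.0 4.4 4.2
  endloop
 endfacet
 facet normal 0.518 0.486 0.704
  outer loop
   vertex 3.2 3.6 2.4
   vertex 0.0 4.4 4.2
   vertex 2.0 1.4 4.8
  endloop
 endfacet
 facet normal 0.798 0.189 0.572
  outer loop
   vertex 3.2 3.6 2.4
   vertex 2.0 1.4 4.8
   vertex 4.2 2.4 1.4
  endloop
 endfacet
 facet normal 0.748 -0.586 0.312
  outer loop
   vertex 4.0 1.4 0.0
   vertex 4.2 2.4 1.4
   vertex 2.0 1.4 4.8
  endloop
 endfacet
 facet normal 0.316 -0.940 0.132
  outer loop
   vertex 4.0 1.4 0.0
   vertex 2.0 1.4 4.8
   vertex 1.8 0.8 1.0
  endloop
 endfacet
 facet normal 0.318 0.749 -0.581
  outer loop
   vertex 4.0 1.4 0.0
   vertex 3.2 3.6 2.4
   vertex 4.2 2.4 1.4
  endloop
 endfacet
 facet normal 0.231 0.754 -0.614
  outer loop
   vertex 4.0 1.4 0.0
   vertex 1.0 4.6 2.8
   vertex 3.2 3.6 2.4
  endloop
 endfacet
 facet normal -0.718 0.169 -0.676
  outer loop
   vertex 2.6 1.0 0.2
   vertex 1.8 0.8 1.0
   vertex 1.0 4.6 2.8
  endloop
 endfacet
 facet normal 0.280 -0.959 0.040
  outer loop
   vertex 2.6 1.0 0.2
   vertex 4.0 1.4 0.0
   vertex 1.8 0.8 1.0
  endloop
 endfacet
 facet normal -0.258 0.487 -0.834
  outer loop
   vertex 2.6 1.0 0.2
   vertex 1.0 4.6 2.8
   vertex 4.0 1.4 0.0
  endloop
 endfacet
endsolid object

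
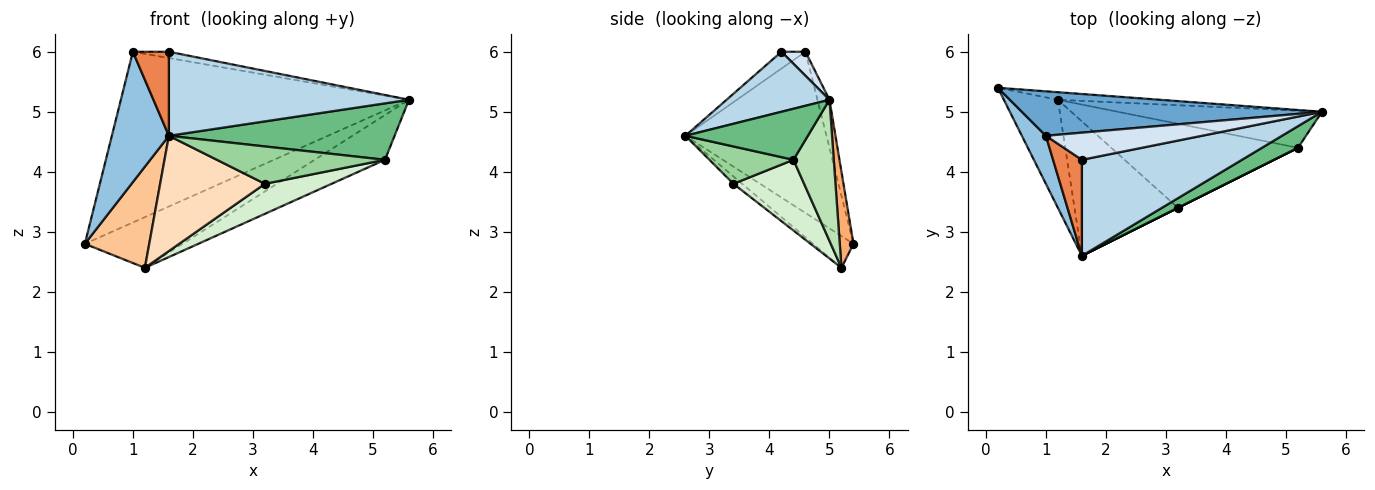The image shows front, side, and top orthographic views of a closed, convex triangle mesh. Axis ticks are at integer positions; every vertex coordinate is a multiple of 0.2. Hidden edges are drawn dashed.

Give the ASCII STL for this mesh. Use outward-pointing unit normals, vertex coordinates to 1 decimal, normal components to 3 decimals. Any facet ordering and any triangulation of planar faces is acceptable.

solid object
 facet normal -0.040 0.967 0.252
  outer loop
   vertex 1.0 4.6 6.0
   vertex 5.6 5.0 5.2
   vertex 0.2 5.4 2.8
  endloop
 endfacet
 facet normal -0.918 -0.371 0.137
  outer loop
   vertex 1.0 4.6 6.0
   vertex 0.2 5.4 2.8
   vertex 1.6 2.6 4.6
  endloop
 endfacet
 facet normal 0.272 -0.634 0.724
  outer loop
   vertex 1.6 4.2 6.0
   vertex 1.6 2.6 4.6
   vertex 5.6 5.0 5.2
  endloop
 endfacet
 facet normal 0.148 0.222 0.964
  outer loop
   vertex 1.6 4.2 6.0
   vertex 5.6 5.0 5.2
   vertex 1.0 4.6 6.0
  endloop
 endfacet
 facet normal -0.402 -0.603 0.689
  outer loop
   vertex 1.6 4.2 6.0
   vertex 1.0 4.6 6.0
   vertex 1.6 2.6 4.6
  endloop
 endfacet
 facet normal 0.137 0.980 -0.146
  outer loop
   vertex 1.2 5.2 2.4
   vertex 0.2 5.4 2.8
   vertex 5.6 5.0 5.2
  endloop
 endfacet
 facet normal -0.394 -0.628 -0.671
  outer loop
   vertex 1.2 5.2 2.4
   vertex 1.6 2.6 4.6
   vertex 0.2 5.4 2.8
  endloop
 endfacet
 facet normal -0.054 -0.650 -0.758
  outer loop
   vertex 1.2 5.2 2.4
   vertex 3.2 3.4 3.8
   vertex 1.6 2.6 4.6
  endloop
 endfacet
 facet normal 0.452 -0.833 0.319
  outer loop
   vertex 5.2 4.4 4.2
   vertex 5.6 5.0 5.2
   vertex 1.6 2.6 4.6
  endloop
 endfacet
 facet normal 0.447 -0.894 0.000
  outer loop
   vertex 5.2 4.4 4.2
   vertex 1.6 2.6 4.6
   vertex 3.2 3.4 3.8
  endloop
 endfacet
 facet normal 0.404 0.704 -0.584
  outer loop
   vertex 5.2 4.4 4.2
   vertex 1.2 5.2 2.4
   vertex 5.6 5.0 5.2
  endloop
 endfacet
 facet normal 0.336 -0.317 -0.887
  outer loop
   vertex 5.2 4.4 4.2
   vertex 3.2 3.4 3.8
   vertex 1.2 5.2 2.4
  endloop
 endfacet
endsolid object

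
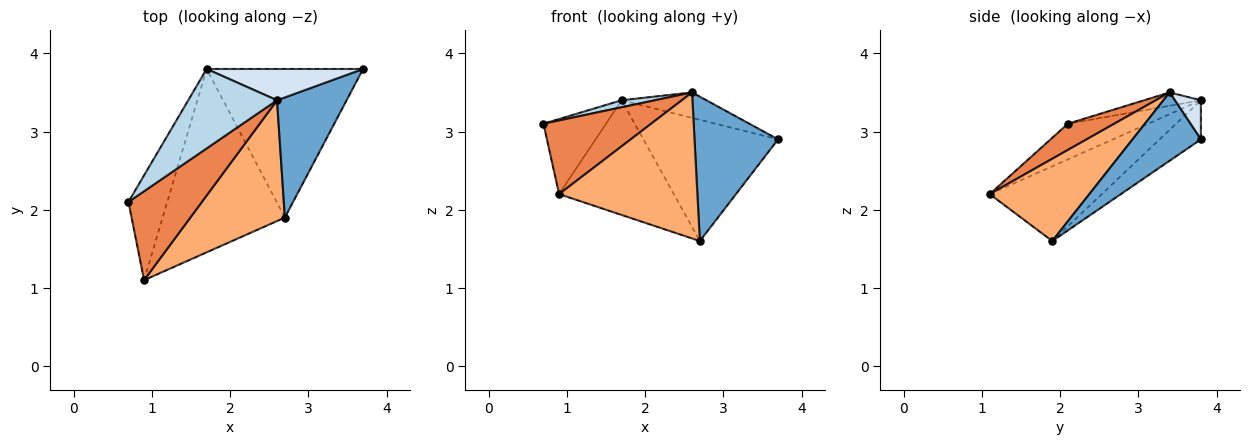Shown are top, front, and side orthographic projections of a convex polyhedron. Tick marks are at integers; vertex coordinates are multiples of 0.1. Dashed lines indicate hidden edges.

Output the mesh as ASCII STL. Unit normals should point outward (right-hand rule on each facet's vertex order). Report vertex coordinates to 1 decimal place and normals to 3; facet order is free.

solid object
 facet normal 0.532 -0.651 0.542
  outer loop
   vertex 2.6 3.4 3.5
   vertex 2.7 1.9 1.6
   vertex 3.7 3.8 2.9
  endloop
 endfacet
 facet normal -0.190 0.621 -0.761
  outer loop
   vertex 1.7 3.8 3.4
   vertex 3.7 3.8 2.9
   vertex 2.7 1.9 1.6
  endloop
 endfacet
 facet normal -0.148 -0.087 0.985
  outer loop
   vertex 1.7 3.8 3.4
   vertex 0.7 2.1 3.1
   vertex 2.6 3.4 3.5
  endloop
 endfacet
 facet normal 0.190 0.619 0.762
  outer loop
   vertex 1.7 3.8 3.4
   vertex 2.6 3.4 3.5
   vertex 3.7 3.8 2.9
  endloop
 endfacet
 facet normal 0.265 -0.615 0.743
  outer loop
   vertex 0.9 1.1 2.2
   vertex 2.6 3.4 3.5
   vertex 0.7 2.1 3.1
  endloop
 endfacet
 facet normal 0.485 -0.674 0.557
  outer loop
   vertex 0.9 1.1 2.2
   vertex 2.7 1.9 1.6
   vertex 2.6 3.4 3.5
  endloop
 endfacet
 facet normal -0.598 0.467 -0.652
  outer loop
   vertex 0.9 1.1 2.2
   vertex 0.7 2.1 3.1
   vertex 1.7 3.8 3.4
  endloop
 endfacet
 facet normal -0.460 0.471 -0.753
  outer loop
   vertex 0.9 1.1 2.2
   vertex 1.7 3.8 3.4
   vertex 2.7 1.9 1.6
  endloop
 endfacet
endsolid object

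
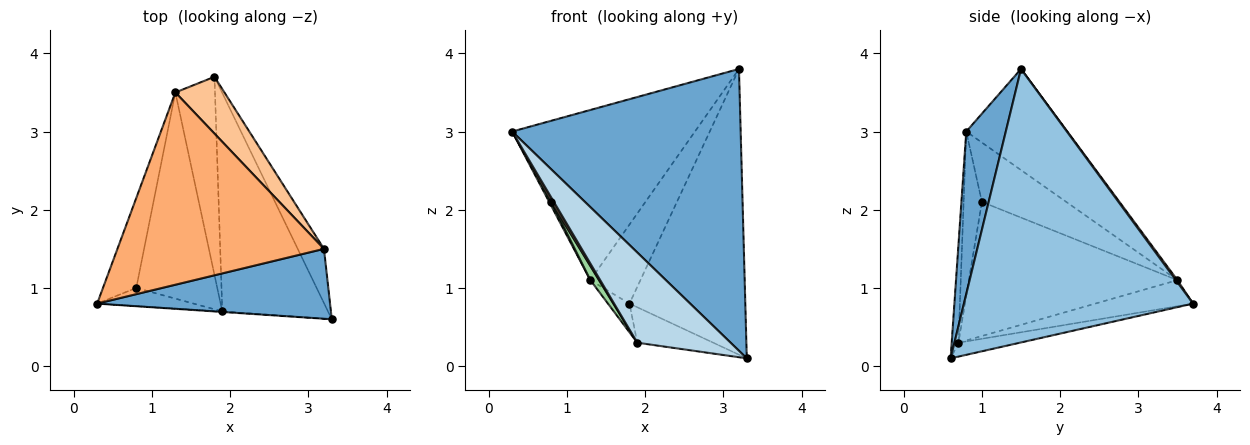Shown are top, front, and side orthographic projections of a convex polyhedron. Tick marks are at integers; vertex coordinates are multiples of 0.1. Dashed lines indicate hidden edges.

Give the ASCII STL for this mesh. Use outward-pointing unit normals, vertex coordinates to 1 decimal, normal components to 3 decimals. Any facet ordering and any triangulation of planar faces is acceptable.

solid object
 facet normal 0.166 -0.957 0.237
  outer loop
   vertex 3.2 1.5 3.8
   vertex 0.3 0.8 3.0
   vertex 3.3 0.6 0.1
  endloop
 endfacet
 facet normal 0.889 0.450 -0.085
  outer loop
   vertex 3.2 1.5 3.8
   vertex 3.3 0.6 0.1
   vertex 1.8 3.7 0.8
  endloop
 endfacet
 facet normal -0.072 -0.997 -0.006
  outer loop
   vertex 1.9 0.7 0.3
   vertex 3.3 0.6 0.1
   vertex 0.3 0.8 3.0
  endloop
 endfacet
 facet normal -0.128 0.159 -0.979
  outer loop
   vertex 1.9 0.7 0.3
   vertex 1.8 3.7 0.8
   vertex 3.3 0.6 0.1
  endloop
 endfacet
 facet normal -0.546 0.120 -0.829
  outer loop
   vertex 1.3 3.5 1.1
   vertex 1.8 3.7 0.8
   vertex 1.9 0.7 0.3
  endloop
 endfacet
 facet normal -0.344 0.622 0.703
  outer loop
   vertex 1.3 3.5 1.1
   vertex 0.3 0.8 3.0
   vertex 3.2 1.5 3.8
  endloop
 endfacet
 facet normal 0.025 0.812 0.583
  outer loop
   vertex 1.3 3.5 1.1
   vertex 3.2 1.5 3.8
   vertex 1.8 3.7 0.8
  endloop
 endfacet
 facet normal -0.856 -0.122 -0.503
  outer loop
   vertex 0.8 1.0 2.1
   vertex 1.9 0.7 0.3
   vertex 0.3 0.8 3.0
  endloop
 endfacet
 facet normal -0.872 -0.021 -0.489
  outer loop
   vertex 0.8 1.0 2.1
   vertex 0.3 0.8 3.0
   vertex 1.3 3.5 1.1
  endloop
 endfacet
 facet normal -0.855 -0.036 -0.517
  outer loop
   vertex 0.8 1.0 2.1
   vertex 1.3 3.5 1.1
   vertex 1.9 0.7 0.3
  endloop
 endfacet
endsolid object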